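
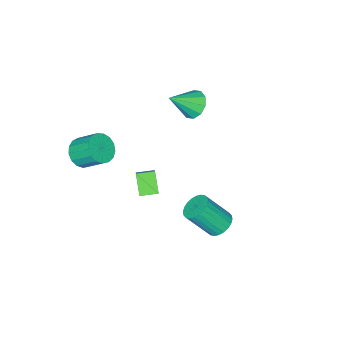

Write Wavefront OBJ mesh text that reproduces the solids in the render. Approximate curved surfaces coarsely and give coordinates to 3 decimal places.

v -3.281 -2.664 -0.104
v -2.667 -2.057 -0.547
v -1.879 -3.216 1.084
v -2.93 -1.76 -0.098
v -3.327 -1.807 0.348
v -3.707 -2.182 0.622
v -3.924 -2.741 0.618
v -3.895 -3.27 0.338
v -3.632 -3.568 -0.111
v -3.235 -3.52 -0.557
v -2.856 -3.146 -0.831
v -2.639 -2.587 -0.827
v 0.664 3.203 -3.78
v 1.41 3.232 -4.187
v 2.321 2.286 -2.588
v 1.576 2.257 -2.18
v 1.416 3.519 -4.021
v 2.327 2.573 -2.421
v 1.307 3.758 -3.818
v 2.219 2.811 -2.218
v 1.101 3.912 -3.609
v 2.012 2.966 -2.009
v 0.828 3.959 -3.426
v 1.74 3.012 -1.827
v 0.53 3.89 -3.297
v 1.442 2.943 -1.698
v 0.253 3.717 -3.241
v 1.165 2.77 -1.642
v 0.038 3.466 -3.268
v 0.95 2.519 -1.668
v -0.081 3.174 -3.372
v 0.83 2.228 -1.773
v -0.087 2.887 -3.539
v 0.824 1.941 -1.939
v 0.021 2.649 -3.742
v 0.933 1.702 -2.142
v 0.228 2.494 -3.951
v 1.139 1.548 -2.351
v 0.5 2.448 -4.133
v 1.412 1.501 -2.534
v 0.798 2.517 -4.262
v 1.71 1.57 -2.663
v 1.075 2.69 -4.318
v 1.987 1.743 -2.719
v 1.29 2.941 -4.292
v 2.202 1.994 -2.692
v 4.167 -3.685 0.154
v 4.711 -4.101 0.812
v 4.358 -2.931 1.844
v 3.813 -2.515 1.186
v 4.997 -3.823 0.594
v 4.644 -2.653 1.627
v 5.093 -3.513 0.275
v 4.74 -2.343 1.308
v 4.977 -3.242 -0.071
v 4.623 -2.072 0.962
v 4.675 -3.073 -0.366
v 4.321 -1.903 0.667
v 4.256 -3.044 -0.542
v 3.903 -1.874 0.491
v 3.818 -3.162 -0.558
v 3.464 -1.992 0.474
v 3.459 -3.4 -0.412
v 3.105 -2.23 0.621
v 3.262 -3.703 -0.136
v 2.909 -2.533 0.897
v 3.273 -4.002 0.207
v 2.919 -2.832 1.239
v 3.488 -4.228 0.537
v 3.135 -3.058 1.57
v 3.859 -4.33 0.779
v 3.505 -3.16 1.812
v 4.3 -4.284 0.878
v 3.947 -3.114 1.911
v 2.427 -1.394 -1.245
v 2.834 -0.952 -0.688
v 1.627 -0.767 -1.16
v 2.035 -0.324 -0.602
v 2.945 -0.596 -2.258
v 3.353 -0.153 -1.7
v 2.146 0.032 -2.172
v 2.553 0.474 -1.615
f 2 1 4
f 2 4 3
f 4 1 5
f 4 5 3
f 5 1 6
f 5 6 3
f 6 1 7
f 6 7 3
f 7 1 8
f 7 8 3
f 8 1 9
f 8 9 3
f 9 1 10
f 9 10 3
f 10 1 11
f 10 11 3
f 11 1 12
f 11 12 3
f 12 1 2
f 12 2 3
f 14 13 17
f 14 17 15
f 15 17 18
f 15 18 16
f 17 13 19
f 17 19 18
f 18 19 20
f 18 20 16
f 19 13 21
f 19 21 20
f 20 21 22
f 20 22 16
f 21 13 23
f 21 23 22
f 22 23 24
f 22 24 16
f 23 13 25
f 23 25 24
f 24 25 26
f 24 26 16
f 25 13 27
f 25 27 26
f 26 27 28
f 26 28 16
f 27 13 29
f 27 29 28
f 28 29 30
f 28 30 16
f 29 13 31
f 29 31 30
f 30 31 32
f 30 32 16
f 31 13 33
f 31 33 32
f 32 33 34
f 32 34 16
f 33 13 35
f 33 35 34
f 34 35 36
f 34 36 16
f 35 13 37
f 35 37 36
f 36 37 38
f 36 38 16
f 37 13 39
f 37 39 38
f 38 39 40
f 38 40 16
f 39 13 41
f 39 41 40
f 40 41 42
f 40 42 16
f 41 13 43
f 41 43 42
f 42 43 44
f 42 44 16
f 43 13 45
f 43 45 44
f 44 45 46
f 44 46 16
f 45 13 14
f 45 14 46
f 46 14 15
f 46 15 16
f 48 47 51
f 48 51 49
f 49 51 52
f 49 52 50
f 51 47 53
f 51 53 52
f 52 53 54
f 52 54 50
f 53 47 55
f 53 55 54
f 54 55 56
f 54 56 50
f 55 47 57
f 55 57 56
f 56 57 58
f 56 58 50
f 57 47 59
f 57 59 58
f 58 59 60
f 58 60 50
f 59 47 61
f 59 61 60
f 60 61 62
f 60 62 50
f 61 47 63
f 61 63 62
f 62 63 64
f 62 64 50
f 63 47 65
f 63 65 64
f 64 65 66
f 64 66 50
f 65 47 67
f 65 67 66
f 66 67 68
f 66 68 50
f 67 47 69
f 67 69 68
f 68 69 70
f 68 70 50
f 69 47 71
f 69 71 70
f 70 71 72
f 70 72 50
f 71 47 73
f 71 73 72
f 72 73 74
f 72 74 50
f 73 47 48
f 73 48 74
f 74 48 49
f 74 49 50
f 76 78 75
f 79 76 75
f 75 78 77
f 77 79 75
f 76 82 78
f 80 76 79
f 80 82 76
f 78 82 77
f 81 79 77
f 77 82 81
f 81 80 79
f 82 80 81



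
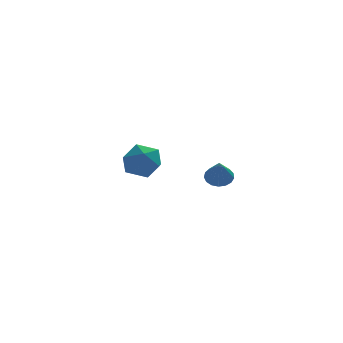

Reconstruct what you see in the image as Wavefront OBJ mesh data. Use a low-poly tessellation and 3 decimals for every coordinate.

v -0.266 3.642 -0.208
v 0.617 4.435 -0.262
v 0.563 2.825 1.322
v 1.446 3.618 1.268
v 0.354 3.965 1.583
v -0.158 4.47 0.637
v 1.338 2.79 0.423
v 0.826 3.295 -0.523
v 1.608 3.909 0.127
v 1 4.635 0.844
v 0.18 2.625 0.216
v -0.428 3.351 0.933
v 3.317 -2.646 1.661
v 3.885 -2.342 1.981
v 3.123 -3.614 2.919
v 3.618 -2.151 2.087
v 3.283 -2.073 2.096
v 2.955 -2.127 2.004
v 2.71 -2.299 1.834
v 2.604 -2.551 1.624
v 2.661 -2.825 1.422
v 2.868 -3.057 1.275
v 3.179 -3.196 1.217
v 3.52 -3.208 1.259
v 3.815 -3.092 1.394
v 3.996 -2.873 1.59
v 4.021 -2.603 1.802
f 1 12 6
f 1 6 2
f 1 2 8
f 1 8 11
f 1 11 12
f 2 6 10
f 6 12 5
f 12 11 3
f 11 8 7
f 8 2 9
f 4 10 5
f 4 5 3
f 4 3 7
f 4 7 9
f 4 9 10
f 5 10 6
f 3 5 12
f 7 3 11
f 9 7 8
f 10 9 2
f 14 13 16
f 14 16 15
f 16 13 17
f 16 17 15
f 17 13 18
f 17 18 15
f 18 13 19
f 18 19 15
f 19 13 20
f 19 20 15
f 20 13 21
f 20 21 15
f 21 13 22
f 21 22 15
f 22 13 23
f 22 23 15
f 23 13 24
f 23 24 15
f 24 13 25
f 24 25 15
f 25 13 26
f 25 26 15
f 26 13 27
f 26 27 15
f 27 13 14
f 27 14 15



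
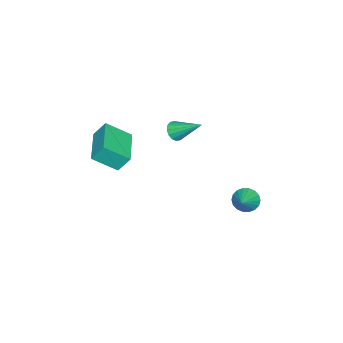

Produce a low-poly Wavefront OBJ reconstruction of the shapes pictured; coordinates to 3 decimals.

v -0.053 -3.963 2.629
v -0.268 -3.411 3.472
v -0.624 -2.847 1.752
v -0.839 -2.296 2.595
v 1.899 -3.044 2.525
v 1.684 -2.493 3.368
v 1.328 -1.929 1.648
v 1.113 -1.377 2.491
v -3.019 -1.054 1.8
v -2.43 -1.133 1.882
v -2.961 0.394 2.78
v -2.453 -0.959 1.626
v -2.627 -0.81 1.416
v -2.907 -0.727 1.31
v -3.216 -0.732 1.334
v -3.473 -0.822 1.484
v -3.608 -0.976 1.718
v -3.585 -1.15 1.974
v -3.41 -1.298 2.184
v -3.131 -1.382 2.29
v -2.821 -1.377 2.266
v -2.565 -1.286 2.116
v -1.636 3.377 -0.834
v -1.355 3.682 -1.398
v -0.524 3.623 -0.146
v -1.496 3.919 -1.254
v -1.666 4.049 -1.027
v -1.829 4.046 -0.761
v -1.954 3.91 -0.51
v -2.016 3.669 -0.323
v -2.003 3.37 -0.237
v -1.917 3.072 -0.269
v -1.775 2.835 -0.413
v -1.606 2.705 -0.64
v -1.443 2.708 -0.906
v -1.318 2.843 -1.157
v -1.256 3.085 -1.344
v -1.269 3.384 -1.43
f 2 4 1
f 5 2 1
f 1 4 3
f 3 5 1
f 2 8 4
f 6 2 5
f 6 8 2
f 4 8 3
f 7 5 3
f 3 8 7
f 7 6 5
f 8 6 7
f 10 9 12
f 10 12 11
f 12 9 13
f 12 13 11
f 13 9 14
f 13 14 11
f 14 9 15
f 14 15 11
f 15 9 16
f 15 16 11
f 16 9 17
f 16 17 11
f 17 9 18
f 17 18 11
f 18 9 19
f 18 19 11
f 19 9 20
f 19 20 11
f 20 9 21
f 20 21 11
f 21 9 22
f 21 22 11
f 22 9 10
f 22 10 11
f 24 23 26
f 24 26 25
f 26 23 27
f 26 27 25
f 27 23 28
f 27 28 25
f 28 23 29
f 28 29 25
f 29 23 30
f 29 30 25
f 30 23 31
f 30 31 25
f 31 23 32
f 31 32 25
f 32 23 33
f 32 33 25
f 33 23 34
f 33 34 25
f 34 23 35
f 34 35 25
f 35 23 36
f 35 36 25
f 36 23 37
f 36 37 25
f 37 23 38
f 37 38 25
f 38 23 24
f 38 24 25



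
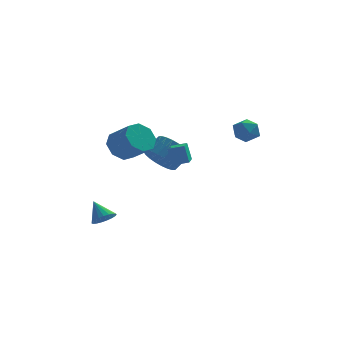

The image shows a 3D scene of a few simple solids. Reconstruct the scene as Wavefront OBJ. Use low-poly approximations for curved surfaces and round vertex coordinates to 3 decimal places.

v -3.621 -0.456 -2.182
v -3.138 -0.688 -1.731
v -4.199 0.216 -1.218
v -3.017 -0.442 -1.829
v -2.999 -0.199 -1.989
v -3.09 -0.001 -2.181
v -3.272 0.119 -2.374
v -3.514 0.139 -2.534
v -3.775 0.057 -2.633
v -4.01 -0.115 -2.653
v -4.177 -0.345 -2.593
v -4.248 -0.595 -2.461
v -4.211 -0.821 -2.281
v -4.071 -0.983 -2.084
v -3.854 -1.055 -1.904
v -3.597 -1.023 -1.772
v -3.343 -0.893 -1.711
v -0.873 2.749 0.818
v -0.026 2.294 0.396
v 0.72 2.936 1.199
v -0.127 3.391 1.622
v -0.062 2.629 0.162
v 0.684 3.27 0.966
v -0.221 2.982 0.028
v 0.524 3.623 0.832
v -0.48 3.299 0.015
v 0.266 3.941 0.818
v -0.798 3.533 0.123
v -0.053 4.174 0.927
v -1.128 3.647 0.338
v -0.383 4.289 1.141
v -1.419 3.625 0.626
v -0.673 4.267 1.429
v -1.627 3.469 0.943
v -0.881 4.111 1.746
v -1.72 3.204 1.241
v -0.974 3.846 2.044
v -1.684 2.87 1.474
v -0.938 3.511 2.278
v -1.524 2.517 1.608
v -0.779 3.158 2.412
v -1.266 2.199 1.622
v -0.52 2.841 2.425
v -0.947 1.966 1.513
v -0.202 2.607 2.317
v -0.617 1.851 1.299
v 0.128 2.493 2.102
v -0.327 1.873 1.011
v 0.419 2.515 1.814
v -0.119 2.029 0.694
v 0.627 2.671 1.497
v 2.919 1.643 3.698
v 3.455 2.161 3.331
v 3.765 0.619 3.489
v 4.301 1.137 3.122
v 4.162 1.193 3.939
v 3.64 1.825 4.068
v 3.58 0.955 2.752
v 3.058 1.587 2.881
v 3.864 1.735 2.746
v 4.224 1.883 3.481
v 2.996 0.897 3.339
v 3.356 1.045 4.074
v -0.136 -1.215 1.865
v -0.383 -0.97 2.898
v -0.023 0.617 1.458
v -0.27 0.862 2.49
v 0.71 -1.222 2.07
v 0.463 -0.977 3.102
v 0.823 0.61 1.662
v 0.576 0.855 2.695
v -2.629 -1.91 3.413
v -2.02 -1.956 2.673
v -1.022 -2.797 3.546
v -1.631 -2.75 4.287
v -1.9 -1.37 3.099
v -0.902 -2.211 3.973
v -2.207 -1.1 3.71
v -1.209 -1.941 4.583
v -2.761 -1.305 4.147
v -1.763 -2.145 5.02
v -3.238 -1.863 4.154
v -2.24 -2.704 5.027
v -3.358 -2.449 3.727
v -2.36 -3.29 4.601
v -3.051 -2.719 3.117
v -2.053 -3.56 3.99
v -2.497 -2.515 2.68
v -1.499 -3.355 3.553
f 2 1 4
f 2 4 3
f 4 1 5
f 4 5 3
f 5 1 6
f 5 6 3
f 6 1 7
f 6 7 3
f 7 1 8
f 7 8 3
f 8 1 9
f 8 9 3
f 9 1 10
f 9 10 3
f 10 1 11
f 10 11 3
f 11 1 12
f 11 12 3
f 12 1 13
f 12 13 3
f 13 1 14
f 13 14 3
f 14 1 15
f 14 15 3
f 15 1 16
f 15 16 3
f 16 1 17
f 16 17 3
f 17 1 2
f 17 2 3
f 19 18 22
f 19 22 20
f 20 22 23
f 20 23 21
f 22 18 24
f 22 24 23
f 23 24 25
f 23 25 21
f 24 18 26
f 24 26 25
f 25 26 27
f 25 27 21
f 26 18 28
f 26 28 27
f 27 28 29
f 27 29 21
f 28 18 30
f 28 30 29
f 29 30 31
f 29 31 21
f 30 18 32
f 30 32 31
f 31 32 33
f 31 33 21
f 32 18 34
f 32 34 33
f 33 34 35
f 33 35 21
f 34 18 36
f 34 36 35
f 35 36 37
f 35 37 21
f 36 18 38
f 36 38 37
f 37 38 39
f 37 39 21
f 38 18 40
f 38 40 39
f 39 40 41
f 39 41 21
f 40 18 42
f 40 42 41
f 41 42 43
f 41 43 21
f 42 18 44
f 42 44 43
f 43 44 45
f 43 45 21
f 44 18 46
f 44 46 45
f 45 46 47
f 45 47 21
f 46 18 48
f 46 48 47
f 47 48 49
f 47 49 21
f 48 18 50
f 48 50 49
f 49 50 51
f 49 51 21
f 50 18 19
f 50 19 51
f 51 19 20
f 51 20 21
f 52 63 57
f 52 57 53
f 52 53 59
f 52 59 62
f 52 62 63
f 53 57 61
f 57 63 56
f 63 62 54
f 62 59 58
f 59 53 60
f 55 61 56
f 55 56 54
f 55 54 58
f 55 58 60
f 55 60 61
f 56 61 57
f 54 56 63
f 58 54 62
f 60 58 59
f 61 60 53
f 65 67 64
f 68 65 64
f 64 67 66
f 66 68 64
f 65 71 67
f 69 65 68
f 69 71 65
f 67 71 66
f 70 68 66
f 66 71 70
f 70 69 68
f 71 69 70
f 73 72 76
f 73 76 74
f 74 76 77
f 74 77 75
f 76 72 78
f 76 78 77
f 77 78 79
f 77 79 75
f 78 72 80
f 78 80 79
f 79 80 81
f 79 81 75
f 80 72 82
f 80 82 81
f 81 82 83
f 81 83 75
f 82 72 84
f 82 84 83
f 83 84 85
f 83 85 75
f 84 72 86
f 84 86 85
f 85 86 87
f 85 87 75
f 86 72 88
f 86 88 87
f 87 88 89
f 87 89 75
f 88 72 73
f 88 73 89
f 89 73 74
f 89 74 75



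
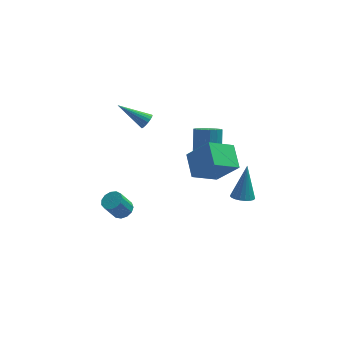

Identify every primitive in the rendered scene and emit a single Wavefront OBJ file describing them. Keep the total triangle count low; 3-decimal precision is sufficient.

v 0.612 -4.657 1.987
v 0.396 -3.351 2.627
v 1.906 -4.05 1.183
v 1.69 -2.744 1.823
v 1.71 -5.156 3.377
v 1.494 -3.85 4.017
v 3.004 -4.549 2.573
v 2.788 -3.243 3.213
v -1.494 2.424 0.421
v -1.306 2.151 0.822
v -3.046 2.876 1.459
v -1.22 2.362 0.859
v -1.188 2.586 0.809
v -1.217 2.778 0.683
v -1.3 2.899 0.504
v -1.422 2.927 0.31
v -1.559 2.855 0.137
v -1.682 2.697 0.021
v -1.769 2.486 -0.016
v -1.801 2.262 0.034
v -1.772 2.07 0.16
v -1.688 1.949 0.339
v -1.566 1.921 0.533
v -1.43 1.993 0.706
v 3.278 -3.533 -0.787
v 3.584 -3.022 -1.047
v 3.542 -2.747 1.067
v 3.327 -2.938 -1.045
v 3.061 -2.958 -0.999
v 2.833 -3.077 -0.916
v 2.682 -3.274 -0.811
v 2.633 -3.517 -0.701
v 2.697 -3.762 -0.606
v 2.86 -3.967 -0.543
v 3.096 -4.098 -0.521
v 3.363 -4.13 -0.546
v 3.616 -4.06 -0.612
v 3.81 -3.898 -0.708
v 3.911 -3.673 -0.818
v 3.904 -3.424 -0.922
v 3.788 -3.193 -1.003
v 1.602 -0.497 -0.084
v 2.038 -1.021 0.275
v 2.113 -0.007 1.663
v 1.678 0.517 1.304
v 2.283 -0.805 0.104
v 2.358 0.209 1.492
v 2.372 -0.518 -0.11
v 2.447 0.496 1.278
v 2.284 -0.227 -0.318
v 2.36 0.787 1.069
v 2.041 0.003 -0.473
v 2.116 1.016 0.915
v 1.697 0.118 -0.538
v 1.772 1.131 0.85
v 1.331 0.092 -0.499
v 1.406 1.106 0.888
v 1.028 -0.069 -0.365
v 1.103 0.945 1.022
v 0.856 -0.327 -0.167
v 0.931 0.686 1.22
v 0.855 -0.625 0.05
v 0.93 0.389 1.438
v 1.025 -0.893 0.237
v 1.101 0.12 1.625
v 1.328 -1.071 0.35
v 1.403 -0.057 1.738
v 1.693 -1.117 0.364
v 1.769 -0.103 1.752
v -2.882 -0.555 -4.446
v -2.31 -0.65 -4.176
v -2.885 -0.96 -3.064
v -3.458 -0.865 -3.334
v -2.392 -0.303 -4.122
v -2.967 -0.613 -3.01
v -2.629 -0.036 -4.171
v -3.204 -0.346 -3.058
v -2.947 0.066 -4.307
v -3.522 -0.244 -3.194
v -3.245 -0.029 -4.487
v -3.82 -0.339 -3.375
v -3.427 -0.291 -4.654
v -4.002 -0.601 -3.542
v -3.437 -0.637 -4.756
v -4.012 -0.947 -3.643
v -3.27 -0.957 -4.759
v -3.845 -1.267 -3.646
v -2.981 -1.149 -4.663
v -3.556 -1.459 -3.55
v -2.66 -1.153 -4.498
v -3.235 -1.463 -3.385
v -2.41 -0.967 -4.316
v -2.985 -1.277 -3.204
f 2 4 1
f 5 2 1
f 1 4 3
f 3 5 1
f 2 8 4
f 6 2 5
f 6 8 2
f 4 8 3
f 7 5 3
f 3 8 7
f 7 6 5
f 8 6 7
f 10 9 12
f 10 12 11
f 12 9 13
f 12 13 11
f 13 9 14
f 13 14 11
f 14 9 15
f 14 15 11
f 15 9 16
f 15 16 11
f 16 9 17
f 16 17 11
f 17 9 18
f 17 18 11
f 18 9 19
f 18 19 11
f 19 9 20
f 19 20 11
f 20 9 21
f 20 21 11
f 21 9 22
f 21 22 11
f 22 9 23
f 22 23 11
f 23 9 24
f 23 24 11
f 24 9 10
f 24 10 11
f 26 25 28
f 26 28 27
f 28 25 29
f 28 29 27
f 29 25 30
f 29 30 27
f 30 25 31
f 30 31 27
f 31 25 32
f 31 32 27
f 32 25 33
f 32 33 27
f 33 25 34
f 33 34 27
f 34 25 35
f 34 35 27
f 35 25 36
f 35 36 27
f 36 25 37
f 36 37 27
f 37 25 38
f 37 38 27
f 38 25 39
f 38 39 27
f 39 25 40
f 39 40 27
f 40 25 41
f 40 41 27
f 41 25 26
f 41 26 27
f 43 42 46
f 43 46 44
f 44 46 47
f 44 47 45
f 46 42 48
f 46 48 47
f 47 48 49
f 47 49 45
f 48 42 50
f 48 50 49
f 49 50 51
f 49 51 45
f 50 42 52
f 50 52 51
f 51 52 53
f 51 53 45
f 52 42 54
f 52 54 53
f 53 54 55
f 53 55 45
f 54 42 56
f 54 56 55
f 55 56 57
f 55 57 45
f 56 42 58
f 56 58 57
f 57 58 59
f 57 59 45
f 58 42 60
f 58 60 59
f 59 60 61
f 59 61 45
f 60 42 62
f 60 62 61
f 61 62 63
f 61 63 45
f 62 42 64
f 62 64 63
f 63 64 65
f 63 65 45
f 64 42 66
f 64 66 65
f 65 66 67
f 65 67 45
f 66 42 68
f 66 68 67
f 67 68 69
f 67 69 45
f 68 42 43
f 68 43 69
f 69 43 44
f 69 44 45
f 71 70 74
f 71 74 72
f 72 74 75
f 72 75 73
f 74 70 76
f 74 76 75
f 75 76 77
f 75 77 73
f 76 70 78
f 76 78 77
f 77 78 79
f 77 79 73
f 78 70 80
f 78 80 79
f 79 80 81
f 79 81 73
f 80 70 82
f 80 82 81
f 81 82 83
f 81 83 73
f 82 70 84
f 82 84 83
f 83 84 85
f 83 85 73
f 84 70 86
f 84 86 85
f 85 86 87
f 85 87 73
f 86 70 88
f 86 88 87
f 87 88 89
f 87 89 73
f 88 70 90
f 88 90 89
f 89 90 91
f 89 91 73
f 90 70 92
f 90 92 91
f 91 92 93
f 91 93 73
f 92 70 71
f 92 71 93
f 93 71 72
f 93 72 73



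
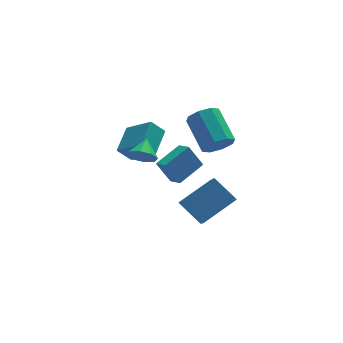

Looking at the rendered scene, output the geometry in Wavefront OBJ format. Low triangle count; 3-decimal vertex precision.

v -2.726 0.569 1.369
v -1.863 1.903 2.003
v -3.702 1.686 0.349
v -2.84 3.019 0.984
v -2.02 0.481 0.596
v -1.158 1.814 1.231
v -2.997 1.597 -0.423
v -2.134 2.931 0.211
v -0.863 0.409 -3.302
v -1.172 -1.066 -2.064
v 1.002 0.893 -2.26
v 0.693 -0.582 -1.023
v -0.013 -0.638 -4.337
v -0.322 -2.113 -3.1
v 1.852 -0.154 -3.296
v 1.543 -1.629 -2.058
v -0.408 1.698 -2.827
v -1.083 2.024 -1.551
v -0.697 2.475 -3.178
v -1.373 2.8 -1.902
v 1.053 2.5 -2.258
v 0.377 2.825 -0.982
v 0.763 3.276 -2.609
v 0.088 3.602 -1.333
v -3.695 -3.186 3.297
v -3.489 -2.839 2.63
v -3.205 -2.314 3.903
v -4.028 -2.667 2.819
v -4.373 -2.799 3.288
v -4.32 -3.158 3.763
v -3.902 -3.534 3.964
v -3.362 -3.705 3.775
v -3.018 -3.573 3.305
v -3.07 -3.214 2.831
v 1.279 0.624 0.472
v 1.647 1.114 -0.201
v 1.349 2.926 0.955
v 0.981 2.436 1.628
v 0.958 1.044 -0.269
v 0.66 2.856 0.887
v 0.456 0.728 0.097
v 0.158 2.54 1.253
v 0.437 0.351 0.683
v 0.139 2.163 1.839
v 0.911 0.134 1.145
v 0.613 1.946 2.301
v 1.6 0.204 1.213
v 1.302 2.016 2.369
v 2.102 0.52 0.847
v 1.804 2.332 2.003
v 2.121 0.897 0.261
v 1.823 2.709 1.417
f 2 4 1
f 5 2 1
f 1 4 3
f 3 5 1
f 2 8 4
f 6 2 5
f 6 8 2
f 4 8 3
f 7 5 3
f 3 8 7
f 7 6 5
f 8 6 7
f 10 12 9
f 13 10 9
f 9 12 11
f 11 13 9
f 10 16 12
f 14 10 13
f 14 16 10
f 12 16 11
f 15 13 11
f 11 16 15
f 15 14 13
f 16 14 15
f 18 20 17
f 21 18 17
f 17 20 19
f 19 21 17
f 18 24 20
f 22 18 21
f 22 24 18
f 20 24 19
f 23 21 19
f 19 24 23
f 23 22 21
f 24 22 23
f 26 25 28
f 26 28 27
f 28 25 29
f 28 29 27
f 29 25 30
f 29 30 27
f 30 25 31
f 30 31 27
f 31 25 32
f 31 32 27
f 32 25 33
f 32 33 27
f 33 25 34
f 33 34 27
f 34 25 26
f 34 26 27
f 36 35 39
f 36 39 37
f 37 39 40
f 37 40 38
f 39 35 41
f 39 41 40
f 40 41 42
f 40 42 38
f 41 35 43
f 41 43 42
f 42 43 44
f 42 44 38
f 43 35 45
f 43 45 44
f 44 45 46
f 44 46 38
f 45 35 47
f 45 47 46
f 46 47 48
f 46 48 38
f 47 35 49
f 47 49 48
f 48 49 50
f 48 50 38
f 49 35 51
f 49 51 50
f 50 51 52
f 50 52 38
f 51 35 36
f 51 36 52
f 52 36 37
f 52 37 38



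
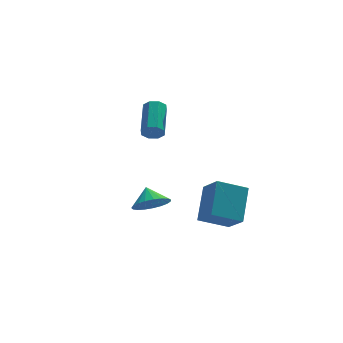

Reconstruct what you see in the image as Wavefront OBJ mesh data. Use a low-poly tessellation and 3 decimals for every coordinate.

v 1.649 -4.444 -0.258
v 2.346 -2.934 1.151
v 1.259 -3.272 -1.322
v 1.956 -1.762 0.087
v 3.244 -4.538 -0.947
v 3.941 -3.028 0.462
v 2.854 -3.366 -2.011
v 3.551 -1.856 -0.602
v 0.2 1.792 2.312
v 0.521 1.946 1.768
v 1.081 3.803 2.625
v 0.76 3.648 3.168
v 0.046 2.094 1.757
v 0.606 3.951 2.614
v -0.338 2.065 2.071
v 0.221 3.922 2.928
v -0.408 1.876 2.526
v 0.152 3.732 3.383
v -0.121 1.637 2.855
v 0.439 3.494 3.712
v 0.354 1.489 2.866
v 0.914 3.346 3.723
v 0.739 1.518 2.552
v 1.298 3.375 3.409
v 0.808 1.708 2.097
v 1.368 3.564 2.954
v -1.124 -3.485 0.333
v -0.242 -3.132 0.021
v -1.196 -2.655 1.067
v -0.508 -2.934 -0.23
v -0.881 -2.831 -0.383
v -1.295 -2.842 -0.412
v -1.68 -2.963 -0.313
v -1.969 -3.175 -0.101
v -2.112 -3.441 0.185
v -2.083 -3.714 0.497
v -1.889 -3.947 0.781
v -1.562 -4.101 0.988
v -1.16 -4.148 1.081
v -0.751 -4.081 1.045
v -0.407 -3.91 0.886
v -0.186 -3.666 0.632
v -0.128 -3.391 0.326
f 2 4 1
f 5 2 1
f 1 4 3
f 3 5 1
f 2 8 4
f 6 2 5
f 6 8 2
f 4 8 3
f 7 5 3
f 3 8 7
f 7 6 5
f 8 6 7
f 10 9 13
f 10 13 11
f 11 13 14
f 11 14 12
f 13 9 15
f 13 15 14
f 14 15 16
f 14 16 12
f 15 9 17
f 15 17 16
f 16 17 18
f 16 18 12
f 17 9 19
f 17 19 18
f 18 19 20
f 18 20 12
f 19 9 21
f 19 21 20
f 20 21 22
f 20 22 12
f 21 9 23
f 21 23 22
f 22 23 24
f 22 24 12
f 23 9 25
f 23 25 24
f 24 25 26
f 24 26 12
f 25 9 10
f 25 10 26
f 26 10 11
f 26 11 12
f 28 27 30
f 28 30 29
f 30 27 31
f 30 31 29
f 31 27 32
f 31 32 29
f 32 27 33
f 32 33 29
f 33 27 34
f 33 34 29
f 34 27 35
f 34 35 29
f 35 27 36
f 35 36 29
f 36 27 37
f 36 37 29
f 37 27 38
f 37 38 29
f 38 27 39
f 38 39 29
f 39 27 40
f 39 40 29
f 40 27 41
f 40 41 29
f 41 27 42
f 41 42 29
f 42 27 43
f 42 43 29
f 43 27 28
f 43 28 29



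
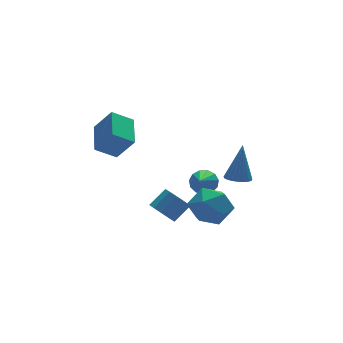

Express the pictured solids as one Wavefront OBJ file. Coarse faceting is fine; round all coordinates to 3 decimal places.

v -4.808 -0.028 0.524
v -4.209 -0.625 1.652
v -4.145 1.464 0.961
v -3.546 0.866 2.089
v -3.854 -0.266 -0.109
v -3.255 -0.864 1.019
v -3.191 1.225 0.328
v -2.592 0.628 1.456
v -2.19 -1.314 -3.663
v -1.723 -1.395 -4.218
v -0.863 -1.268 -3.512
v -1.33 -1.186 -2.957
v -1.804 -0.993 -4.192
v -0.943 -0.865 -3.487
v -2.007 -0.692 -3.999
v -1.146 -0.565 -3.293
v -2.269 -0.589 -3.698
v -1.408 -0.461 -2.993
v -2.505 -0.716 -3.387
v -1.644 -0.588 -2.681
v -2.642 -1.032 -3.163
v -1.781 -0.905 -2.457
v -2.635 -1.439 -3.097
v -1.774 -1.311 -2.392
v -2.487 -1.805 -3.212
v -1.627 -1.677 -2.506
v -2.245 -2.015 -3.469
v -1.384 -1.888 -2.764
v -1.986 -2.003 -3.788
v -1.125 -1.876 -3.083
v -1.791 -1.772 -4.067
v -0.93 -1.644 -3.362
v -0.573 -1.575 -4.34
v -0.125 -0.885 -3.557
v -0.035 -3.035 -3.363
v 0.413 -2.345 -2.58
v -0.714 -2.404 -2.707
v -1.046 -1.501 -3.311
v 0.886 -2.419 -3.609
v 0.554 -1.516 -4.213
v 0.777 -1.407 -3.105
v -0.212 -1.398 -2.547
v 0.052 -2.522 -4.373
v -0.937 -2.513 -3.815
v 1.407 1.49 -4.356
v 2.02 1.177 -4.227
v 0.413 0.05 -3.124
v 1.973 1.45 -3.946
v 1.747 1.735 -3.795
v 1.412 1.943 -3.822
v 1.076 2.007 -4.019
v 0.845 1.906 -4.322
v 0.793 1.674 -4.637
v 0.935 1.383 -4.862
v 1.227 1.126 -4.926
v 1.577 0.985 -4.81
v 1.872 1.004 -4.549
v 2.028 -0.641 -3.028
v 2.484 -1.119 -3.034
v 2.472 -0.239 -1.152
v 2.629 -0.901 -3.115
v 2.67 -0.638 -3.181
v 2.6 -0.375 -3.221
v 2.432 -0.159 -3.227
v 2.193 -0.026 -3.199
v 1.926 0.001 -3.142
v 1.677 -0.084 -3.065
v 1.488 -0.265 -2.981
v 1.393 -0.511 -2.906
v 1.407 -0.779 -2.852
v 1.529 -1.024 -2.828
v 1.737 -1.203 -2.839
v 1.996 -1.284 -2.883
v 2.26 -1.255 -2.952
f 2 4 1
f 5 2 1
f 1 4 3
f 3 5 1
f 2 8 4
f 6 2 5
f 6 8 2
f 4 8 3
f 7 5 3
f 3 8 7
f 7 6 5
f 8 6 7
f 10 9 13
f 10 13 11
f 11 13 14
f 11 14 12
f 13 9 15
f 13 15 14
f 14 15 16
f 14 16 12
f 15 9 17
f 15 17 16
f 16 17 18
f 16 18 12
f 17 9 19
f 17 19 18
f 18 19 20
f 18 20 12
f 19 9 21
f 19 21 20
f 20 21 22
f 20 22 12
f 21 9 23
f 21 23 22
f 22 23 24
f 22 24 12
f 23 9 25
f 23 25 24
f 24 25 26
f 24 26 12
f 25 9 27
f 25 27 26
f 26 27 28
f 26 28 12
f 27 9 29
f 27 29 28
f 28 29 30
f 28 30 12
f 29 9 31
f 29 31 30
f 30 31 32
f 30 32 12
f 31 9 10
f 31 10 32
f 32 10 11
f 32 11 12
f 33 44 38
f 33 38 34
f 33 34 40
f 33 40 43
f 33 43 44
f 34 38 42
f 38 44 37
f 44 43 35
f 43 40 39
f 40 34 41
f 36 42 37
f 36 37 35
f 36 35 39
f 36 39 41
f 36 41 42
f 37 42 38
f 35 37 44
f 39 35 43
f 41 39 40
f 42 41 34
f 46 45 48
f 46 48 47
f 48 45 49
f 48 49 47
f 49 45 50
f 49 50 47
f 50 45 51
f 50 51 47
f 51 45 52
f 51 52 47
f 52 45 53
f 52 53 47
f 53 45 54
f 53 54 47
f 54 45 55
f 54 55 47
f 55 45 56
f 55 56 47
f 56 45 57
f 56 57 47
f 57 45 46
f 57 46 47
f 59 58 61
f 59 61 60
f 61 58 62
f 61 62 60
f 62 58 63
f 62 63 60
f 63 58 64
f 63 64 60
f 64 58 65
f 64 65 60
f 65 58 66
f 65 66 60
f 66 58 67
f 66 67 60
f 67 58 68
f 67 68 60
f 68 58 69
f 68 69 60
f 69 58 70
f 69 70 60
f 70 58 71
f 70 71 60
f 71 58 72
f 71 72 60
f 72 58 73
f 72 73 60
f 73 58 74
f 73 74 60
f 74 58 59
f 74 59 60



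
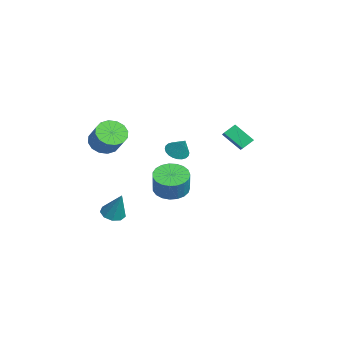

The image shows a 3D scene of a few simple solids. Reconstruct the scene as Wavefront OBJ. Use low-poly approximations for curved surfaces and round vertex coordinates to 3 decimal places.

v 1.49 -3.533 -0.911
v 1.955 -4.094 -0.954
v 2.13 -3.127 0.711
v 2.167 -3.682 -1.141
v 2.062 -3.2 -1.22
v 1.69 -2.874 -1.154
v 1.224 -2.856 -0.975
v 0.883 -3.155 -0.766
v 0.826 -3.63 -0.625
v 1.08 -4.06 -0.617
v 1.526 -4.243 -0.747
v -1.458 -3.562 3.197
v -0.788 -3.47 2.545
v 0.269 -3.186 3.671
v -0.402 -3.278 4.323
v -0.969 -3.022 2.602
v 0.087 -2.739 3.728
v -1.282 -2.719 2.819
v -0.226 -2.435 3.945
v -1.642 -2.642 3.138
v -0.585 -2.358 4.264
v -1.953 -2.811 3.472
v -0.896 -2.527 4.598
v -2.131 -3.181 3.732
v -1.074 -2.898 4.858
v -2.129 -3.654 3.849
v -1.072 -3.37 4.975
v -1.947 -4.101 3.792
v -0.891 -3.818 4.918
v -1.634 -4.405 3.575
v -0.578 -4.121 4.701
v -1.275 -4.482 3.256
v -0.218 -4.198 4.382
v -0.964 -4.313 2.922
v 0.093 -4.029 4.048
v -0.786 -3.942 2.662
v 0.271 -3.659 3.788
v -1.57 3.069 3.152
v -1.763 3.731 3.649
v -0.914 3.989 2.181
v -1.107 4.651 2.678
v -0.293 2.909 3.862
v -0.486 3.571 4.359
v 0.363 3.829 2.891
v 0.17 4.491 3.388
v 1.854 -0.403 0.898
v 2.368 0.451 0.741
v 2.921 0.358 2.045
v 2.406 -0.497 2.202
v 2.008 0.595 0.903
v 2.561 0.502 2.208
v 1.622 0.565 1.065
v 2.174 0.472 2.37
v 1.275 0.368 1.198
v 1.828 0.275 2.502
v 1.029 0.038 1.278
v 1.582 -0.055 2.583
v 0.925 -0.369 1.293
v 1.478 -0.462 2.598
v 0.982 -0.781 1.24
v 1.534 -0.874 2.545
v 1.189 -1.129 1.127
v 1.742 -1.222 2.432
v 1.512 -1.351 0.975
v 2.064 -1.444 2.28
v 1.893 -1.409 0.809
v 2.446 -1.502 2.114
v 2.268 -1.293 0.659
v 2.82 -1.386 1.964
v 2.571 -1.024 0.55
v 3.123 -1.117 1.854
v 2.75 -0.647 0.501
v 3.303 -0.74 1.805
v 2.774 -0.228 0.52
v 3.327 -0.321 1.825
v 2.639 0.16 0.605
v 3.192 0.067 1.91
v 1.009 0.068 3.308
v 1.59 -0.277 3.09
v 1.591 0.412 4.312
v 1.631 -0.026 2.98
v 1.578 0.239 2.92
v 1.438 0.478 2.919
v 1.233 0.655 2.977
v 0.994 0.742 3.086
v 0.757 0.727 3.229
v 0.558 0.611 3.384
v 0.428 0.413 3.527
v 0.387 0.162 3.637
v 0.44 -0.103 3.697
v 0.58 -0.342 3.698
v 0.785 -0.519 3.639
v 1.024 -0.606 3.53
v 1.261 -0.591 3.388
v 1.46 -0.475 3.233
f 2 1 4
f 2 4 3
f 4 1 5
f 4 5 3
f 5 1 6
f 5 6 3
f 6 1 7
f 6 7 3
f 7 1 8
f 7 8 3
f 8 1 9
f 8 9 3
f 9 1 10
f 9 10 3
f 10 1 11
f 10 11 3
f 11 1 2
f 11 2 3
f 13 12 16
f 13 16 14
f 14 16 17
f 14 17 15
f 16 12 18
f 16 18 17
f 17 18 19
f 17 19 15
f 18 12 20
f 18 20 19
f 19 20 21
f 19 21 15
f 20 12 22
f 20 22 21
f 21 22 23
f 21 23 15
f 22 12 24
f 22 24 23
f 23 24 25
f 23 25 15
f 24 12 26
f 24 26 25
f 25 26 27
f 25 27 15
f 26 12 28
f 26 28 27
f 27 28 29
f 27 29 15
f 28 12 30
f 28 30 29
f 29 30 31
f 29 31 15
f 30 12 32
f 30 32 31
f 31 32 33
f 31 33 15
f 32 12 34
f 32 34 33
f 33 34 35
f 33 35 15
f 34 12 36
f 34 36 35
f 35 36 37
f 35 37 15
f 36 12 13
f 36 13 37
f 37 13 14
f 37 14 15
f 39 41 38
f 42 39 38
f 38 41 40
f 40 42 38
f 39 45 41
f 43 39 42
f 43 45 39
f 41 45 40
f 44 42 40
f 40 45 44
f 44 43 42
f 45 43 44
f 47 46 50
f 47 50 48
f 48 50 51
f 48 51 49
f 50 46 52
f 50 52 51
f 51 52 53
f 51 53 49
f 52 46 54
f 52 54 53
f 53 54 55
f 53 55 49
f 54 46 56
f 54 56 55
f 55 56 57
f 55 57 49
f 56 46 58
f 56 58 57
f 57 58 59
f 57 59 49
f 58 46 60
f 58 60 59
f 59 60 61
f 59 61 49
f 60 46 62
f 60 62 61
f 61 62 63
f 61 63 49
f 62 46 64
f 62 64 63
f 63 64 65
f 63 65 49
f 64 46 66
f 64 66 65
f 65 66 67
f 65 67 49
f 66 46 68
f 66 68 67
f 67 68 69
f 67 69 49
f 68 46 70
f 68 70 69
f 69 70 71
f 69 71 49
f 70 46 72
f 70 72 71
f 71 72 73
f 71 73 49
f 72 46 74
f 72 74 73
f 73 74 75
f 73 75 49
f 74 46 76
f 74 76 75
f 75 76 77
f 75 77 49
f 76 46 47
f 76 47 77
f 77 47 48
f 77 48 49
f 79 78 81
f 79 81 80
f 81 78 82
f 81 82 80
f 82 78 83
f 82 83 80
f 83 78 84
f 83 84 80
f 84 78 85
f 84 85 80
f 85 78 86
f 85 86 80
f 86 78 87
f 86 87 80
f 87 78 88
f 87 88 80
f 88 78 89
f 88 89 80
f 89 78 90
f 89 90 80
f 90 78 91
f 90 91 80
f 91 78 92
f 91 92 80
f 92 78 93
f 92 93 80
f 93 78 94
f 93 94 80
f 94 78 95
f 94 95 80
f 95 78 79
f 95 79 80



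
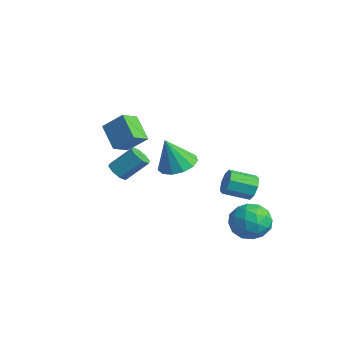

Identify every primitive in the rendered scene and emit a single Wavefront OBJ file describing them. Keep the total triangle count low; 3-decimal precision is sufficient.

v 1.911 4.658 -3.57
v 2.698 4.125 -4.229
v 1.782 3.135 -2.491
v 2.569 2.602 -3.15
v 2.883 3.49 -2.479
v 2.963 4.431 -3.146
v 1.517 2.829 -3.574
v 1.597 3.77 -4.241
v 2.454 2.994 -4.232
v 3.299 3.402 -3.554
v 1.181 3.858 -3.166
v 2.026 4.266 -2.488
v 2.316 4.525 -3.995
v 2.164 2.735 -2.725
v 2.349 3.257 -2.331
v 2.811 2.943 -2.718
v 2.472 4.705 -3.358
v 2.934 4.392 -3.745
v 3.043 4.018 -2.716
v 1.546 2.868 -2.975
v 2.008 2.555 -3.362
v 1.669 4.317 -4.002
v 2.131 4.003 -4.389
v 1.437 3.242 -4.004
v 2.635 3.547 -4.383
v 2.559 2.652 -3.749
v 1.941 2.785 -3.998
v 1.988 3.339 -4.39
v 3.131 3.787 -3.985
v 3.055 2.892 -3.351
v 3.24 3.414 -2.956
v 3.287 3.967 -3.348
v 2.988 3.122 -3.987
v 1.425 4.368 -3.369
v 1.349 3.473 -2.735
v 1.193 3.293 -3.372
v 1.24 3.846 -3.764
v 1.921 4.608 -2.971
v 1.845 3.713 -2.337
v 2.492 3.921 -2.33
v 2.539 4.475 -2.722
v 1.492 4.138 -2.733
v -2.062 -2.102 2.865
v -1.325 -1.396 3.78
v -2.347 -1.154 2.363
v -1.611 -0.448 3.278
v -0.809 -2.212 1.942
v -0.073 -1.506 2.857
v -1.095 -1.264 1.44
v -0.358 -0.558 2.355
v -4.192 -0.125 -1.918
v -3.651 0.017 -2.288
v -3.168 1.086 -1.171
v -3.708 0.945 -0.802
v -4.051 0.317 -2.402
v -3.567 1.386 -1.285
v -4.533 0.358 -2.233
v -4.05 1.428 -1.116
v -4.815 0.117 -1.88
v -4.332 1.186 -0.763
v -4.732 -0.266 -1.549
v -4.249 0.803 -0.432
v -4.333 -0.566 -1.435
v -3.849 0.503 -0.318
v -3.85 -0.608 -1.604
v -3.367 0.462 -0.487
v -3.568 -0.366 -1.957
v -3.085 0.703 -0.84
v -3.783 3.148 -2.084
v -2.73 2.865 -2.085
v -3.957 2.492 -0.256
v -2.753 3.443 -1.879
v -3.103 3.928 -1.739
v -3.669 4.165 -1.708
v -4.271 4.079 -1.796
v -4.717 3.698 -1.976
v -4.867 3.142 -2.19
v -4.673 2.588 -2.37
v -4.196 2.212 -2.46
v -3.587 2.133 -2.43
v -3.041 2.377 -2.29
v 2.049 3.891 -1.157
v 2.352 3.507 -1.725
v 1.754 2.305 -1.231
v 1.451 2.689 -0.663
v 2.695 3.525 -1.265
v 2.097 2.324 -0.771
v 2.659 3.758 -0.742
v 2.062 2.556 -0.248
v 2.266 4.069 -0.461
v 1.669 2.867 0.032
v 1.746 4.275 -0.589
v 1.148 3.073 -0.095
v 1.403 4.256 -1.049
v 0.805 3.055 -0.555
v 1.438 4.024 -1.572
v 0.841 2.822 -1.078
v 1.831 3.713 -1.852
v 1.234 2.511 -1.359
f 1 38 17
f 38 12 41
f 17 41 6
f 38 41 17
f 1 17 13
f 17 6 18
f 13 18 2
f 17 18 13
f 1 13 22
f 13 2 23
f 22 23 8
f 13 23 22
f 1 22 34
f 22 8 37
f 34 37 11
f 22 37 34
f 1 34 38
f 34 11 42
f 38 42 12
f 34 42 38
f 2 18 29
f 18 6 32
f 29 32 10
f 18 32 29
f 6 41 19
f 41 12 40
f 19 40 5
f 41 40 19
f 12 42 39
f 42 11 35
f 39 35 3
f 42 35 39
f 11 37 36
f 37 8 24
f 36 24 7
f 37 24 36
f 8 23 28
f 23 2 25
f 28 25 9
f 23 25 28
f 4 30 16
f 30 10 31
f 16 31 5
f 30 31 16
f 4 16 14
f 16 5 15
f 14 15 3
f 16 15 14
f 4 14 21
f 14 3 20
f 21 20 7
f 14 20 21
f 4 21 26
f 21 7 27
f 26 27 9
f 21 27 26
f 4 26 30
f 26 9 33
f 30 33 10
f 26 33 30
f 5 31 19
f 31 10 32
f 19 32 6
f 31 32 19
f 3 15 39
f 15 5 40
f 39 40 12
f 15 40 39
f 7 20 36
f 20 3 35
f 36 35 11
f 20 35 36
f 9 27 28
f 27 7 24
f 28 24 8
f 27 24 28
f 10 33 29
f 33 9 25
f 29 25 2
f 33 25 29
f 44 46 43
f 47 44 43
f 43 46 45
f 45 47 43
f 44 50 46
f 48 44 47
f 48 50 44
f 46 50 45
f 49 47 45
f 45 50 49
f 49 48 47
f 50 48 49
f 52 51 55
f 52 55 53
f 53 55 56
f 53 56 54
f 55 51 57
f 55 57 56
f 56 57 58
f 56 58 54
f 57 51 59
f 57 59 58
f 58 59 60
f 58 60 54
f 59 51 61
f 59 61 60
f 60 61 62
f 60 62 54
f 61 51 63
f 61 63 62
f 62 63 64
f 62 64 54
f 63 51 65
f 63 65 64
f 64 65 66
f 64 66 54
f 65 51 67
f 65 67 66
f 66 67 68
f 66 68 54
f 67 51 52
f 67 52 68
f 68 52 53
f 68 53 54
f 70 69 72
f 70 72 71
f 72 69 73
f 72 73 71
f 73 69 74
f 73 74 71
f 74 69 75
f 74 75 71
f 75 69 76
f 75 76 71
f 76 69 77
f 76 77 71
f 77 69 78
f 77 78 71
f 78 69 79
f 78 79 71
f 79 69 80
f 79 80 71
f 80 69 81
f 80 81 71
f 81 69 70
f 81 70 71
f 83 82 86
f 83 86 84
f 84 86 87
f 84 87 85
f 86 82 88
f 86 88 87
f 87 88 89
f 87 89 85
f 88 82 90
f 88 90 89
f 89 90 91
f 89 91 85
f 90 82 92
f 90 92 91
f 91 92 93
f 91 93 85
f 92 82 94
f 92 94 93
f 93 94 95
f 93 95 85
f 94 82 96
f 94 96 95
f 95 96 97
f 95 97 85
f 96 82 98
f 96 98 97
f 97 98 99
f 97 99 85
f 98 82 83
f 98 83 99
f 99 83 84
f 99 84 85



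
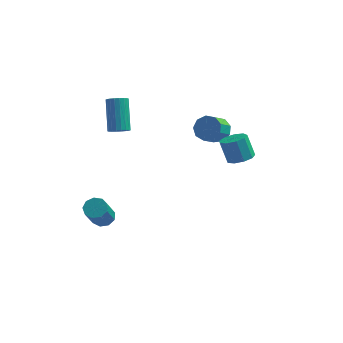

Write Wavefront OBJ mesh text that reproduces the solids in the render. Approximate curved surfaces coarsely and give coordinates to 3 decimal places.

v -3.445 3.061 0.973
v -2.836 3.221 0.996
v -3.246 4.54 2.67
v -3.855 4.379 2.647
v -2.944 3.411 0.82
v -3.354 4.73 2.494
v -3.151 3.531 0.674
v -3.562 4.85 2.348
v -3.417 3.558 0.588
v -3.827 4.877 2.262
v -3.688 3.487 0.578
v -4.098 4.806 2.252
v -3.911 3.331 0.646
v -4.321 4.65 2.32
v -4.041 3.122 0.779
v -4.451 4.44 2.453
v -4.054 2.9 0.95
v -4.464 4.219 2.624
v -3.946 2.71 1.126
v -4.356 4.029 2.8
v -3.738 2.59 1.272
v -4.149 3.909 2.946
v -3.473 2.563 1.358
v -3.883 3.882 3.032
v -3.202 2.634 1.368
v -3.612 3.953 3.042
v -2.979 2.79 1.3
v -3.389 4.109 2.974
v -2.849 3 1.167
v -3.259 4.318 2.841
v -3.717 0.201 -4.15
v -3.095 0.444 -3.939
v -3.161 -0.878 -2.219
v -3.783 -1.121 -2.43
v -3.447 0.708 -3.749
v -3.513 -0.614 -2.03
v -3.925 0.735 -3.747
v -3.991 -0.588 -2.028
v -4.306 0.512 -3.934
v -4.372 -0.811 -2.214
v -4.411 0.143 -4.221
v -4.477 -1.179 -2.501
v -4.191 -0.198 -4.475
v -4.257 -1.52 -2.755
v -3.75 -0.353 -4.577
v -3.816 -1.675 -2.857
v -3.293 -0.248 -4.479
v -3.359 -1.57 -2.759
v -3.034 0.067 -4.227
v -3.1 -1.255 -2.507
v 3.905 -0.11 2.062
v 4.56 -0.392 2.38
v 4.069 -0.091 3.656
v 3.415 0.19 3.338
v 4.615 0.129 2.279
v 4.125 0.43 3.555
v 4.339 0.538 2.076
v 3.848 0.839 3.352
v 3.86 0.643 1.867
v 3.369 0.944 3.143
v 3.402 0.396 1.749
v 2.911 0.697 3.025
v 3.18 -0.088 1.777
v 2.689 0.213 3.054
v 3.297 -0.583 1.939
v 2.806 -0.282 3.215
v 3.699 -0.856 2.159
v 3.208 -0.556 3.435
v 4.198 -0.781 2.333
v 3.707 -0.48 3.609
v 2.065 2.867 1.98
v 2.832 2.527 1.944
v 2.463 1.614 2.664
v 1.695 1.953 2.7
v 2.799 2.891 2.388
v 2.429 1.978 3.108
v 2.422 3.243 2.641
v 2.052 2.33 3.361
v 1.878 3.419 2.585
v 1.508 2.506 3.304
v 1.421 3.336 2.246
v 1.052 2.423 2.965
v 1.266 3.034 1.782
v 0.896 2.121 2.502
v 1.484 2.653 1.412
v 1.115 1.74 2.131
v 1.974 2.372 1.307
v 1.605 1.459 2.027
v 2.507 2.323 1.517
v 2.137 1.41 2.237
f 2 1 5
f 2 5 3
f 3 5 6
f 3 6 4
f 5 1 7
f 5 7 6
f 6 7 8
f 6 8 4
f 7 1 9
f 7 9 8
f 8 9 10
f 8 10 4
f 9 1 11
f 9 11 10
f 10 11 12
f 10 12 4
f 11 1 13
f 11 13 12
f 12 13 14
f 12 14 4
f 13 1 15
f 13 15 14
f 14 15 16
f 14 16 4
f 15 1 17
f 15 17 16
f 16 17 18
f 16 18 4
f 17 1 19
f 17 19 18
f 18 19 20
f 18 20 4
f 19 1 21
f 19 21 20
f 20 21 22
f 20 22 4
f 21 1 23
f 21 23 22
f 22 23 24
f 22 24 4
f 23 1 25
f 23 25 24
f 24 25 26
f 24 26 4
f 25 1 27
f 25 27 26
f 26 27 28
f 26 28 4
f 27 1 29
f 27 29 28
f 28 29 30
f 28 30 4
f 29 1 2
f 29 2 30
f 30 2 3
f 30 3 4
f 32 31 35
f 32 35 33
f 33 35 36
f 33 36 34
f 35 31 37
f 35 37 36
f 36 37 38
f 36 38 34
f 37 31 39
f 37 39 38
f 38 39 40
f 38 40 34
f 39 31 41
f 39 41 40
f 40 41 42
f 40 42 34
f 41 31 43
f 41 43 42
f 42 43 44
f 42 44 34
f 43 31 45
f 43 45 44
f 44 45 46
f 44 46 34
f 45 31 47
f 45 47 46
f 46 47 48
f 46 48 34
f 47 31 49
f 47 49 48
f 48 49 50
f 48 50 34
f 49 31 32
f 49 32 50
f 50 32 33
f 50 33 34
f 52 51 55
f 52 55 53
f 53 55 56
f 53 56 54
f 55 51 57
f 55 57 56
f 56 57 58
f 56 58 54
f 57 51 59
f 57 59 58
f 58 59 60
f 58 60 54
f 59 51 61
f 59 61 60
f 60 61 62
f 60 62 54
f 61 51 63
f 61 63 62
f 62 63 64
f 62 64 54
f 63 51 65
f 63 65 64
f 64 65 66
f 64 66 54
f 65 51 67
f 65 67 66
f 66 67 68
f 66 68 54
f 67 51 69
f 67 69 68
f 68 69 70
f 68 70 54
f 69 51 52
f 69 52 70
f 70 52 53
f 70 53 54
f 72 71 75
f 72 75 73
f 73 75 76
f 73 76 74
f 75 71 77
f 75 77 76
f 76 77 78
f 76 78 74
f 77 71 79
f 77 79 78
f 78 79 80
f 78 80 74
f 79 71 81
f 79 81 80
f 80 81 82
f 80 82 74
f 81 71 83
f 81 83 82
f 82 83 84
f 82 84 74
f 83 71 85
f 83 85 84
f 84 85 86
f 84 86 74
f 85 71 87
f 85 87 86
f 86 87 88
f 86 88 74
f 87 71 89
f 87 89 88
f 88 89 90
f 88 90 74
f 89 71 72
f 89 72 90
f 90 72 73
f 90 73 74



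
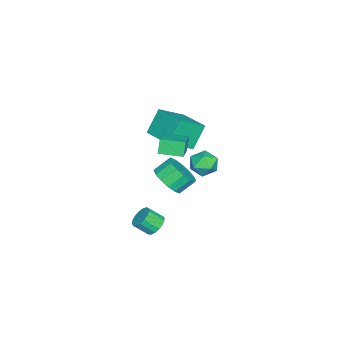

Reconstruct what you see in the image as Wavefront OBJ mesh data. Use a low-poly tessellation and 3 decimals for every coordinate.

v -3.556 3.377 -2.733
v -2.836 2.715 -2.933
v -4.104 2.425 -1.547
v -3.384 1.763 -1.747
v -3.151 2.649 -1.349
v -2.812 3.237 -2.081
v -4.128 1.903 -2.399
v -3.789 2.491 -3.131
v -3.189 1.803 -2.726
v -2.586 2.264 -2.077
v -4.354 2.876 -2.403
v -3.751 3.337 -1.754
v 0.852 1.578 1.93
v 0.439 1.556 2.863
v 0.546 2.992 1.828
v 0.133 2.97 2.76
v 2.347 1.95 2.6
v 1.934 1.928 3.532
v 2.041 3.364 2.497
v 1.628 3.342 3.43
v 3.523 2.28 -2.669
v 4.222 2.522 -2.684
v 4.516 1.723 -1.926
v 3.817 1.48 -1.911
v 4.072 2.712 -2.425
v 4.365 1.913 -1.667
v 3.796 2.803 -2.223
v 4.09 2.004 -1.465
v 3.458 2.774 -2.123
v 3.751 1.975 -1.364
v 3.134 2.632 -2.147
v 3.428 1.833 -1.389
v 2.9 2.409 -2.292
v 3.193 1.61 -1.534
v 2.809 2.156 -2.523
v 3.102 1.357 -1.764
v 2.881 1.932 -2.787
v 3.174 1.133 -2.029
v 3.1 1.787 -3.024
v 3.394 0.988 -2.266
v 3.417 1.755 -3.18
v 3.71 0.956 -2.422
v 3.757 1.844 -3.219
v 4.051 1.044 -2.461
v 4.045 2.032 -3.132
v 4.338 1.232 -2.374
v 4.212 2.277 -2.939
v 4.506 1.477 -2.181
v 4.275 3.27 2.007
v 5.22 3.682 2.328
v 4.67 4.362 3.074
v 3.725 3.95 2.753
v 5.055 4.01 1.907
v 4.505 4.691 2.653
v 4.681 4.14 1.512
v 4.131 4.82 2.258
v 4.198 4.036 1.25
v 3.648 4.717 1.996
v 3.736 3.728 1.191
v 3.186 4.408 1.937
v 3.418 3.296 1.351
v 2.868 3.977 2.096
v 3.33 2.858 1.686
v 2.78 3.538 2.432
v 3.495 2.529 2.107
v 2.945 3.21 2.853
v 3.869 2.4 2.502
v 3.319 3.08 3.248
v 4.352 2.503 2.764
v 3.802 3.184 3.51
v 4.814 2.812 2.823
v 4.264 3.492 3.569
v 5.132 3.243 2.664
v 4.582 3.924 3.409
v -1.366 -0.199 1.273
v -2.3 0.178 2.777
v -2.652 0.88 0.204
v -3.586 1.257 1.708
v -0.134 1.583 1.592
v -1.068 1.96 3.096
v -1.42 2.662 0.523
v -2.354 3.039 2.027
f 1 12 6
f 1 6 2
f 1 2 8
f 1 8 11
f 1 11 12
f 2 6 10
f 6 12 5
f 12 11 3
f 11 8 7
f 8 2 9
f 4 10 5
f 4 5 3
f 4 3 7
f 4 7 9
f 4 9 10
f 5 10 6
f 3 5 12
f 7 3 11
f 9 7 8
f 10 9 2
f 14 16 13
f 17 14 13
f 13 16 15
f 15 17 13
f 14 20 16
f 18 14 17
f 18 20 14
f 16 20 15
f 19 17 15
f 15 20 19
f 19 18 17
f 20 18 19
f 22 21 25
f 22 25 23
f 23 25 26
f 23 26 24
f 25 21 27
f 25 27 26
f 26 27 28
f 26 28 24
f 27 21 29
f 27 29 28
f 28 29 30
f 28 30 24
f 29 21 31
f 29 31 30
f 30 31 32
f 30 32 24
f 31 21 33
f 31 33 32
f 32 33 34
f 32 34 24
f 33 21 35
f 33 35 34
f 34 35 36
f 34 36 24
f 35 21 37
f 35 37 36
f 36 37 38
f 36 38 24
f 37 21 39
f 37 39 38
f 38 39 40
f 38 40 24
f 39 21 41
f 39 41 40
f 40 41 42
f 40 42 24
f 41 21 43
f 41 43 42
f 42 43 44
f 42 44 24
f 43 21 45
f 43 45 44
f 44 45 46
f 44 46 24
f 45 21 47
f 45 47 46
f 46 47 48
f 46 48 24
f 47 21 22
f 47 22 48
f 48 22 23
f 48 23 24
f 50 49 53
f 50 53 51
f 51 53 54
f 51 54 52
f 53 49 55
f 53 55 54
f 54 55 56
f 54 56 52
f 55 49 57
f 55 57 56
f 56 57 58
f 56 58 52
f 57 49 59
f 57 59 58
f 58 59 60
f 58 60 52
f 59 49 61
f 59 61 60
f 60 61 62
f 60 62 52
f 61 49 63
f 61 63 62
f 62 63 64
f 62 64 52
f 63 49 65
f 63 65 64
f 64 65 66
f 64 66 52
f 65 49 67
f 65 67 66
f 66 67 68
f 66 68 52
f 67 49 69
f 67 69 68
f 68 69 70
f 68 70 52
f 69 49 71
f 69 71 70
f 70 71 72
f 70 72 52
f 71 49 73
f 71 73 72
f 72 73 74
f 72 74 52
f 73 49 50
f 73 50 74
f 74 50 51
f 74 51 52
f 76 78 75
f 79 76 75
f 75 78 77
f 77 79 75
f 76 82 78
f 80 76 79
f 80 82 76
f 78 82 77
f 81 79 77
f 77 82 81
f 81 80 79
f 82 80 81



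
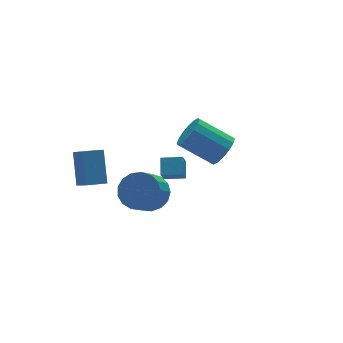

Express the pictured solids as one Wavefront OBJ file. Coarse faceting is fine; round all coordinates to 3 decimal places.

v -2.721 -3.231 1.722
v -2.339 -2.551 2.282
v -3.536 -2.667 1.591
v -3.155 -1.986 2.152
v -2.345 -2.854 1.008
v -1.964 -2.173 1.569
v -3.161 -2.289 0.878
v -2.779 -1.609 1.438
v -1.353 2.355 -4.317
v -0.581 1.627 -4.07
v -1.494 0.996 -3.075
v -2.267 1.725 -3.323
v -0.492 2.02 -3.739
v -1.406 1.39 -2.744
v -0.601 2.491 -3.54
v -1.514 1.86 -2.546
v -0.882 2.93 -3.52
v -1.795 2.299 -2.525
v -1.271 3.237 -3.682
v -2.184 2.607 -2.688
v -1.679 3.343 -3.99
v -2.592 2.712 -2.995
v -2.012 3.222 -4.372
v -2.925 2.591 -3.378
v -2.195 2.903 -4.742
v -3.108 2.272 -3.748
v -2.184 2.458 -5.015
v -3.097 1.827 -4.021
v -1.984 1.99 -5.128
v -2.897 1.359 -4.134
v -1.639 1.605 -5.055
v -2.552 0.975 -4.061
v -1.228 1.393 -4.813
v -2.142 0.762 -3.819
v -0.847 1.401 -4.457
v -1.76 0.77 -3.463
v 2.319 1.552 -2.102
v 2.916 1.485 -1.366
v 1.638 2.662 -0.222
v 1.041 2.728 -0.958
v 3.063 1.884 -1.613
v 1.785 3.061 -0.469
v 3.01 2.194 -1.991
v 1.732 3.371 -0.847
v 2.772 2.332 -2.399
v 1.494 3.509 -1.255
v 2.413 2.261 -2.727
v 1.135 3.438 -1.583
v 2.028 1.999 -2.888
v 0.75 3.176 -1.744
v 1.722 1.618 -2.838
v 0.444 2.795 -1.694
v 1.575 1.219 -2.591
v 0.297 2.396 -1.447
v 1.628 0.909 -2.213
v 0.35 2.086 -1.069
v 1.866 0.771 -1.805
v 0.588 1.948 -0.661
v 2.225 0.842 -1.477
v 0.947 2.019 -0.333
v 2.61 1.104 -1.316
v 1.332 2.281 -0.172
v -4.65 3.541 -3.242
v -4.626 2.538 -2.497
v -4.217 4.669 -1.738
v -4.192 3.666 -0.992
v -3.608 3.414 -3.448
v -3.583 2.411 -2.702
v -3.174 4.542 -1.943
v -3.15 3.539 -1.198
f 2 4 1
f 5 2 1
f 1 4 3
f 3 5 1
f 2 8 4
f 6 2 5
f 6 8 2
f 4 8 3
f 7 5 3
f 3 8 7
f 7 6 5
f 8 6 7
f 10 9 13
f 10 13 11
f 11 13 14
f 11 14 12
f 13 9 15
f 13 15 14
f 14 15 16
f 14 16 12
f 15 9 17
f 15 17 16
f 16 17 18
f 16 18 12
f 17 9 19
f 17 19 18
f 18 19 20
f 18 20 12
f 19 9 21
f 19 21 20
f 20 21 22
f 20 22 12
f 21 9 23
f 21 23 22
f 22 23 24
f 22 24 12
f 23 9 25
f 23 25 24
f 24 25 26
f 24 26 12
f 25 9 27
f 25 27 26
f 26 27 28
f 26 28 12
f 27 9 29
f 27 29 28
f 28 29 30
f 28 30 12
f 29 9 31
f 29 31 30
f 30 31 32
f 30 32 12
f 31 9 33
f 31 33 32
f 32 33 34
f 32 34 12
f 33 9 35
f 33 35 34
f 34 35 36
f 34 36 12
f 35 9 10
f 35 10 36
f 36 10 11
f 36 11 12
f 38 37 41
f 38 41 39
f 39 41 42
f 39 42 40
f 41 37 43
f 41 43 42
f 42 43 44
f 42 44 40
f 43 37 45
f 43 45 44
f 44 45 46
f 44 46 40
f 45 37 47
f 45 47 46
f 46 47 48
f 46 48 40
f 47 37 49
f 47 49 48
f 48 49 50
f 48 50 40
f 49 37 51
f 49 51 50
f 50 51 52
f 50 52 40
f 51 37 53
f 51 53 52
f 52 53 54
f 52 54 40
f 53 37 55
f 53 55 54
f 54 55 56
f 54 56 40
f 55 37 57
f 55 57 56
f 56 57 58
f 56 58 40
f 57 37 59
f 57 59 58
f 58 59 60
f 58 60 40
f 59 37 61
f 59 61 60
f 60 61 62
f 60 62 40
f 61 37 38
f 61 38 62
f 62 38 39
f 62 39 40
f 64 66 63
f 67 64 63
f 63 66 65
f 65 67 63
f 64 70 66
f 68 64 67
f 68 70 64
f 66 70 65
f 69 67 65
f 65 70 69
f 69 68 67
f 70 68 69



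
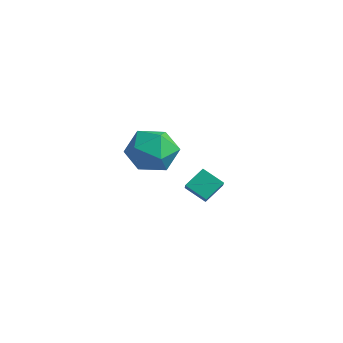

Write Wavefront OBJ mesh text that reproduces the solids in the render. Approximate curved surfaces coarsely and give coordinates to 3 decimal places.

v 2.388 1.214 3.207
v 3.107 0.667 3.869
v 2.427 2.004 3.818
v 3.146 1.457 4.48
v 3.154 1.583 2.68
v 3.873 1.036 3.342
v 3.193 2.373 3.291
v 3.912 1.826 3.953
v -1.666 3.45 3.717
v -0.594 3.345 3.241
v -2.166 1.775 2.959
v -1.094 1.67 2.483
v -1.229 1.596 3.65
v -0.921 2.632 4.119
v -1.839 2.488 2.081
v -1.531 3.524 2.55
v -0.701 2.751 2.23
v -0.324 2.2 3.2
v -2.436 2.92 3
v -2.059 2.369 3.97
f 2 4 1
f 5 2 1
f 1 4 3
f 3 5 1
f 2 8 4
f 6 2 5
f 6 8 2
f 4 8 3
f 7 5 3
f 3 8 7
f 7 6 5
f 8 6 7
f 9 20 14
f 9 14 10
f 9 10 16
f 9 16 19
f 9 19 20
f 10 14 18
f 14 20 13
f 20 19 11
f 19 16 15
f 16 10 17
f 12 18 13
f 12 13 11
f 12 11 15
f 12 15 17
f 12 17 18
f 13 18 14
f 11 13 20
f 15 11 19
f 17 15 16
f 18 17 10



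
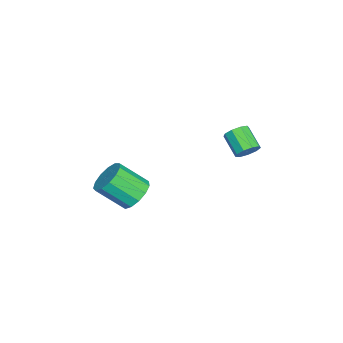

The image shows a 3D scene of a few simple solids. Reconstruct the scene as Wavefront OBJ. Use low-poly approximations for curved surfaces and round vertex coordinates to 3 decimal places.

v -0.624 -1.808 -2.144
v 0.173 -2.167 -2.67
v 0.361 -3.61 -1.402
v -0.436 -3.252 -0.876
v 0.387 -1.8 -2.283
v 0.574 -3.243 -1.015
v 0.279 -1.435 -1.852
v 0.467 -2.878 -0.584
v -0.115 -1.189 -1.514
v 0.073 -2.632 -0.246
v -0.67 -1.139 -1.375
v -0.483 -2.582 -0.108
v -1.211 -1.302 -1.481
v -1.024 -2.746 -0.213
v -1.566 -1.626 -1.797
v -1.378 -3.069 -0.529
v -1.621 -2.008 -2.223
v -1.433 -3.451 -0.955
v -1.36 -2.326 -2.624
v -1.172 -3.769 -1.356
v -0.865 -2.48 -2.873
v -0.677 -3.923 -1.605
v -0.294 -2.421 -2.89
v -0.106 -3.864 -1.622
v -0.765 3.744 1.955
v -0.487 4.002 2.519
v -1.336 3.233 3.289
v -1.615 2.976 2.725
v -0.846 4.265 2.385
v -1.696 3.496 3.155
v -1.168 4.284 2.05
v -2.017 3.516 2.82
v -1.301 4.051 1.67
v -2.151 3.283 2.44
v -1.184 3.674 1.424
v -2.033 2.906 2.193
v -0.87 3.33 1.426
v -1.72 2.562 2.196
v -0.508 3.18 1.676
v -1.358 2.412 2.446
v -0.266 3.294 2.056
v -1.116 2.525 2.826
v -0.258 3.618 2.39
v -1.107 2.85 3.159
f 2 1 5
f 2 5 3
f 3 5 6
f 3 6 4
f 5 1 7
f 5 7 6
f 6 7 8
f 6 8 4
f 7 1 9
f 7 9 8
f 8 9 10
f 8 10 4
f 9 1 11
f 9 11 10
f 10 11 12
f 10 12 4
f 11 1 13
f 11 13 12
f 12 13 14
f 12 14 4
f 13 1 15
f 13 15 14
f 14 15 16
f 14 16 4
f 15 1 17
f 15 17 16
f 16 17 18
f 16 18 4
f 17 1 19
f 17 19 18
f 18 19 20
f 18 20 4
f 19 1 21
f 19 21 20
f 20 21 22
f 20 22 4
f 21 1 23
f 21 23 22
f 22 23 24
f 22 24 4
f 23 1 2
f 23 2 24
f 24 2 3
f 24 3 4
f 26 25 29
f 26 29 27
f 27 29 30
f 27 30 28
f 29 25 31
f 29 31 30
f 30 31 32
f 30 32 28
f 31 25 33
f 31 33 32
f 32 33 34
f 32 34 28
f 33 25 35
f 33 35 34
f 34 35 36
f 34 36 28
f 35 25 37
f 35 37 36
f 36 37 38
f 36 38 28
f 37 25 39
f 37 39 38
f 38 39 40
f 38 40 28
f 39 25 41
f 39 41 40
f 40 41 42
f 40 42 28
f 41 25 43
f 41 43 42
f 42 43 44
f 42 44 28
f 43 25 26
f 43 26 44
f 44 26 27
f 44 27 28



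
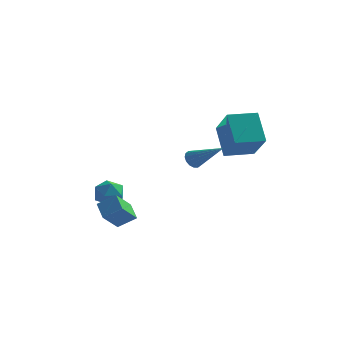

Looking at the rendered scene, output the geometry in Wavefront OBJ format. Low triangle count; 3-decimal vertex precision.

v 2.383 -0.513 1.519
v 2.69 -0.363 1.127
v 3.937 -1.027 2.541
v 2.661 -0.144 1.281
v 2.558 -0.024 1.499
v 2.408 -0.035 1.722
v 2.251 -0.174 1.891
v 2.129 -0.404 1.96
v 2.076 -0.663 1.911
v 2.104 -0.882 1.757
v 2.208 -1.002 1.539
v 2.358 -0.991 1.316
v 2.515 -0.852 1.147
v 2.636 -0.622 1.078
v -0.542 -2.384 -2.321
v -0.896 -3.31 -1.435
v -1.075 -1.693 -1.811
v -1.429 -2.62 -0.926
v 0.289 -2.16 -1.754
v -0.065 -3.087 -0.869
v -0.244 -1.47 -1.245
v -0.598 -2.396 -0.359
v -2.52 0.266 -1.25
v -2.056 0.358 -0.592
v -1.564 -0.418 -1.828
v -1.1 -0.326 -1.17
v -1.76 -0.795 -1.139
v -2.351 -0.372 -0.782
v -1.269 0.312 -1.638
v -1.86 0.735 -1.281
v -1.284 0.386 -0.832
v -1.587 -0.298 -0.524
v -2.033 0.238 -1.896
v -2.336 -0.446 -1.588
v 2.965 2.307 0.859
v 3.863 1.049 2.176
v 2.299 3.274 2.236
v 3.196 2.016 3.553
v 4.184 3.164 0.847
v 5.081 1.906 2.164
v 3.517 4.131 2.224
v 4.415 2.873 3.541
f 2 1 4
f 2 4 3
f 4 1 5
f 4 5 3
f 5 1 6
f 5 6 3
f 6 1 7
f 6 7 3
f 7 1 8
f 7 8 3
f 8 1 9
f 8 9 3
f 9 1 10
f 9 10 3
f 10 1 11
f 10 11 3
f 11 1 12
f 11 12 3
f 12 1 13
f 12 13 3
f 13 1 14
f 13 14 3
f 14 1 2
f 14 2 3
f 16 18 15
f 19 16 15
f 15 18 17
f 17 19 15
f 16 22 18
f 20 16 19
f 20 22 16
f 18 22 17
f 21 19 17
f 17 22 21
f 21 20 19
f 22 20 21
f 23 34 28
f 23 28 24
f 23 24 30
f 23 30 33
f 23 33 34
f 24 28 32
f 28 34 27
f 34 33 25
f 33 30 29
f 30 24 31
f 26 32 27
f 26 27 25
f 26 25 29
f 26 29 31
f 26 31 32
f 27 32 28
f 25 27 34
f 29 25 33
f 31 29 30
f 32 31 24
f 36 38 35
f 39 36 35
f 35 38 37
f 37 39 35
f 36 42 38
f 40 36 39
f 40 42 36
f 38 42 37
f 41 39 37
f 37 42 41
f 41 40 39
f 42 40 41



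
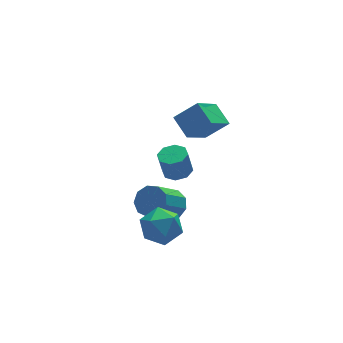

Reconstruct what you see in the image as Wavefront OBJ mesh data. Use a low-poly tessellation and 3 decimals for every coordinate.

v 1.067 -0.107 3.275
v 0.854 1.13 3.961
v 2.538 0.867 1.977
v 2.325 2.103 2.663
v 2.235 -0.483 4.317
v 2.022 0.753 5.003
v 3.706 0.49 3.019
v 3.493 1.727 3.705
v 2.067 3.413 -2.705
v 2.774 2.963 -2.56
v 2.479 2.977 -1.089
v 1.773 3.427 -1.235
v 2.879 3.605 -2.545
v 2.585 3.619 -1.074
v 2.51 4.134 -2.623
v 2.215 4.148 -1.153
v 1.88 4.241 -2.75
v 1.586 4.255 -1.28
v 1.361 3.863 -2.851
v 1.066 3.877 -1.38
v 1.255 3.221 -2.866
v 0.961 3.235 -1.395
v 1.625 2.692 -2.787
v 1.33 2.706 -1.317
v 2.254 2.585 -2.66
v 1.96 2.599 -1.19
v -2.669 -3.538 -0.605
v -2.101 -2.711 -1.261
v -1.139 -3.649 0.581
v -0.571 -2.822 -0.075
v -1.526 -2.515 0.581
v -2.472 -2.446 -0.152
v -0.768 -3.914 -0.528
v -1.714 -3.845 -1.261
v -0.926 -2.943 -1.213
v -1.395 -2.078 -0.528
v -1.845 -4.282 -0.152
v -2.314 -3.417 0.533
v 0.333 0.293 -2.348
v 1.061 -0.016 -1.787
v -0.345 -0.722 -0.351
v -1.073 -0.413 -0.912
v 0.905 0.61 -1.632
v -0.501 -0.096 -0.196
v 0.481 1.088 -1.812
v -0.925 0.381 -0.376
v -0.012 1.194 -2.243
v -1.418 0.487 -0.807
v -0.344 0.878 -2.723
v -1.75 0.172 -1.287
v -0.359 0.289 -3.028
v -1.765 -0.418 -1.592
v -0.05 -0.298 -3.014
v -1.456 -1.005 -1.578
v 0.438 -0.609 -2.689
v -0.968 -1.315 -1.253
v 0.877 -0.497 -2.204
v -0.529 -1.204 -0.768
f 2 4 1
f 5 2 1
f 1 4 3
f 3 5 1
f 2 8 4
f 6 2 5
f 6 8 2
f 4 8 3
f 7 5 3
f 3 8 7
f 7 6 5
f 8 6 7
f 10 9 13
f 10 13 11
f 11 13 14
f 11 14 12
f 13 9 15
f 13 15 14
f 14 15 16
f 14 16 12
f 15 9 17
f 15 17 16
f 16 17 18
f 16 18 12
f 17 9 19
f 17 19 18
f 18 19 20
f 18 20 12
f 19 9 21
f 19 21 20
f 20 21 22
f 20 22 12
f 21 9 23
f 21 23 22
f 22 23 24
f 22 24 12
f 23 9 25
f 23 25 24
f 24 25 26
f 24 26 12
f 25 9 10
f 25 10 26
f 26 10 11
f 26 11 12
f 27 38 32
f 27 32 28
f 27 28 34
f 27 34 37
f 27 37 38
f 28 32 36
f 32 38 31
f 38 37 29
f 37 34 33
f 34 28 35
f 30 36 31
f 30 31 29
f 30 29 33
f 30 33 35
f 30 35 36
f 31 36 32
f 29 31 38
f 33 29 37
f 35 33 34
f 36 35 28
f 40 39 43
f 40 43 41
f 41 43 44
f 41 44 42
f 43 39 45
f 43 45 44
f 44 45 46
f 44 46 42
f 45 39 47
f 45 47 46
f 46 47 48
f 46 48 42
f 47 39 49
f 47 49 48
f 48 49 50
f 48 50 42
f 49 39 51
f 49 51 50
f 50 51 52
f 50 52 42
f 51 39 53
f 51 53 52
f 52 53 54
f 52 54 42
f 53 39 55
f 53 55 54
f 54 55 56
f 54 56 42
f 55 39 57
f 55 57 56
f 56 57 58
f 56 58 42
f 57 39 40
f 57 40 58
f 58 40 41
f 58 41 42



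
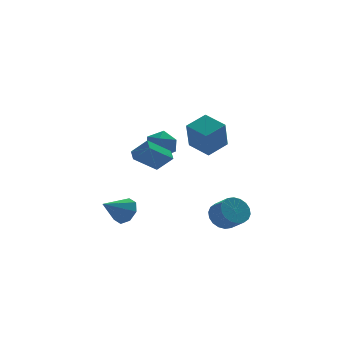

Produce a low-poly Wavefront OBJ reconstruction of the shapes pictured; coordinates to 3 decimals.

v 1.576 -3.253 2.236
v 1.137 -4.052 4.083
v 0.849 -1.869 2.661
v 0.41 -2.668 4.509
v 2.93 -2.712 2.791
v 2.491 -3.511 4.639
v 2.203 -1.328 3.217
v 1.764 -2.127 5.064
v -1.819 2.392 -4.055
v -1.212 2.062 -3.278
v -3.361 1.888 -3.065
v -1.415 2.828 -3.202
v -1.854 3.339 -3.626
v -2.273 3.295 -4.301
v -2.426 2.723 -4.832
v -2.224 1.956 -4.908
v -1.785 1.446 -4.484
v -1.366 1.49 -3.809
v 1.303 4.599 -0.007
v 1.919 4.389 0.911
v 0.061 3.391 0.549
v 0.677 3.181 1.467
v 0.165 4.175 1.349
v 0.933 4.923 1.005
v 1.047 2.857 0.455
v 1.815 3.605 0.111
v 1.761 3.313 1.196
v 1.216 4.127 1.749
v 0.764 3.653 -0.289
v 0.219 4.467 0.264
v 3.562 -0.257 -4.1
v 4.095 0.422 -3.502
v 4.511 -0.645 -2.662
v 3.978 -1.323 -3.26
v 3.673 0.416 -3.301
v 4.089 -0.651 -2.461
v 3.229 0.276 -3.259
v 3.645 -0.79 -2.419
v 2.851 0.031 -3.383
v 3.267 -1.035 -2.543
v 2.614 -0.271 -3.649
v 3.029 -1.337 -2.809
v 2.565 -0.57 -4.005
v 2.98 -1.637 -3.164
v 2.713 -0.807 -4.379
v 3.128 -1.874 -3.539
v 3.029 -0.935 -4.698
v 3.445 -2.002 -3.858
v 3.451 -0.929 -4.899
v 3.867 -1.996 -4.059
v 3.895 -0.79 -4.941
v 4.311 -1.856 -4.101
v 4.273 -0.545 -4.817
v 4.689 -1.611 -3.977
v 4.511 -0.243 -4.551
v 4.926 -1.309 -3.711
v 4.56 0.057 -4.196
v 4.975 -1.01 -3.355
v 4.412 0.294 -3.821
v 4.827 -0.773 -2.981
v -2.794 -2.719 2.258
v -2.697 -1.98 2.575
v -1.289 -2.435 1.133
v -1.192 -1.695 1.45
v -1.968 -3.245 3.23
v -1.871 -2.505 3.547
v -0.463 -2.96 2.105
v -0.366 -2.221 2.422
f 2 4 1
f 5 2 1
f 1 4 3
f 3 5 1
f 2 8 4
f 6 2 5
f 6 8 2
f 4 8 3
f 7 5 3
f 3 8 7
f 7 6 5
f 8 6 7
f 10 9 12
f 10 12 11
f 12 9 13
f 12 13 11
f 13 9 14
f 13 14 11
f 14 9 15
f 14 15 11
f 15 9 16
f 15 16 11
f 16 9 17
f 16 17 11
f 17 9 18
f 17 18 11
f 18 9 10
f 18 10 11
f 19 30 24
f 19 24 20
f 19 20 26
f 19 26 29
f 19 29 30
f 20 24 28
f 24 30 23
f 30 29 21
f 29 26 25
f 26 20 27
f 22 28 23
f 22 23 21
f 22 21 25
f 22 25 27
f 22 27 28
f 23 28 24
f 21 23 30
f 25 21 29
f 27 25 26
f 28 27 20
f 32 31 35
f 32 35 33
f 33 35 36
f 33 36 34
f 35 31 37
f 35 37 36
f 36 37 38
f 36 38 34
f 37 31 39
f 37 39 38
f 38 39 40
f 38 40 34
f 39 31 41
f 39 41 40
f 40 41 42
f 40 42 34
f 41 31 43
f 41 43 42
f 42 43 44
f 42 44 34
f 43 31 45
f 43 45 44
f 44 45 46
f 44 46 34
f 45 31 47
f 45 47 46
f 46 47 48
f 46 48 34
f 47 31 49
f 47 49 48
f 48 49 50
f 48 50 34
f 49 31 51
f 49 51 50
f 50 51 52
f 50 52 34
f 51 31 53
f 51 53 52
f 52 53 54
f 52 54 34
f 53 31 55
f 53 55 54
f 54 55 56
f 54 56 34
f 55 31 57
f 55 57 56
f 56 57 58
f 56 58 34
f 57 31 59
f 57 59 58
f 58 59 60
f 58 60 34
f 59 31 32
f 59 32 60
f 60 32 33
f 60 33 34
f 62 64 61
f 65 62 61
f 61 64 63
f 63 65 61
f 62 68 64
f 66 62 65
f 66 68 62
f 64 68 63
f 67 65 63
f 63 68 67
f 67 66 65
f 68 66 67



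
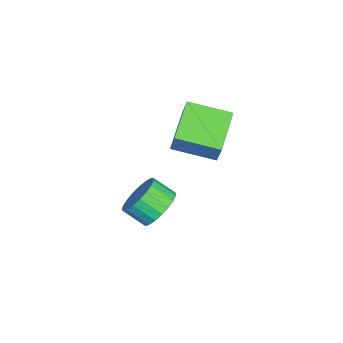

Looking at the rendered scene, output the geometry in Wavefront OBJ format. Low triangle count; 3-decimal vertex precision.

v 0.827 -0.457 -1.094
v 1.625 -0.944 -1.572
v 1.47 -1.911 -0.844
v 0.673 -1.423 -0.366
v 1.828 -0.733 -1.249
v 1.674 -1.7 -0.521
v 1.859 -0.474 -0.899
v 1.704 -1.441 -0.171
v 1.711 -0.212 -0.582
v 1.556 -1.179 0.146
v 1.41 0.007 -0.354
v 1.256 -0.959 0.374
v 1.009 0.147 -0.254
v 0.854 -0.82 0.474
v 0.576 0.182 -0.299
v 0.422 -0.785 0.429
v 0.187 0.107 -0.482
v 0.032 -0.86 0.246
v -0.092 -0.066 -0.77
v -0.247 -1.033 -0.042
v -0.212 -0.306 -1.115
v -0.366 -1.273 -0.387
v -0.152 -0.572 -1.456
v -0.306 -1.539 -0.727
v 0.077 -0.819 -1.734
v -0.077 -1.785 -1.006
v 0.436 -1.002 -1.901
v 0.282 -1.969 -1.173
v 0.863 -1.092 -1.93
v 0.708 -2.058 -1.201
v 1.283 -1.071 -1.813
v 1.129 -2.038 -1.085
v -0.87 0.231 4.022
v -0.497 0.47 5.051
v -0.84 2.166 3.561
v -0.467 2.406 4.59
v 1.167 0.034 3.33
v 1.54 0.274 4.359
v 1.197 1.97 2.869
v 1.57 2.209 3.898
f 2 1 5
f 2 5 3
f 3 5 6
f 3 6 4
f 5 1 7
f 5 7 6
f 6 7 8
f 6 8 4
f 7 1 9
f 7 9 8
f 8 9 10
f 8 10 4
f 9 1 11
f 9 11 10
f 10 11 12
f 10 12 4
f 11 1 13
f 11 13 12
f 12 13 14
f 12 14 4
f 13 1 15
f 13 15 14
f 14 15 16
f 14 16 4
f 15 1 17
f 15 17 16
f 16 17 18
f 16 18 4
f 17 1 19
f 17 19 18
f 18 19 20
f 18 20 4
f 19 1 21
f 19 21 20
f 20 21 22
f 20 22 4
f 21 1 23
f 21 23 22
f 22 23 24
f 22 24 4
f 23 1 25
f 23 25 24
f 24 25 26
f 24 26 4
f 25 1 27
f 25 27 26
f 26 27 28
f 26 28 4
f 27 1 29
f 27 29 28
f 28 29 30
f 28 30 4
f 29 1 31
f 29 31 30
f 30 31 32
f 30 32 4
f 31 1 2
f 31 2 32
f 32 2 3
f 32 3 4
f 34 36 33
f 37 34 33
f 33 36 35
f 35 37 33
f 34 40 36
f 38 34 37
f 38 40 34
f 36 40 35
f 39 37 35
f 35 40 39
f 39 38 37
f 40 38 39



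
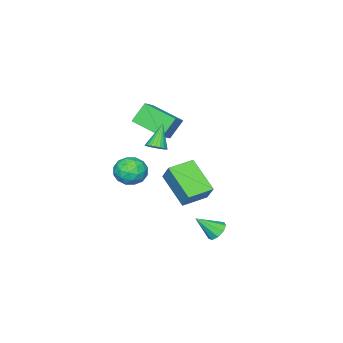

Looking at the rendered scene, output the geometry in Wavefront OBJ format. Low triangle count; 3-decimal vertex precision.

v 1.1 -1.028 0.482
v 1.461 -1.561 -0.212
v 0.039 -2.099 0.752
v 0.4 -2.632 0.058
v 0.891 -2.498 0.856
v 1.546 -1.837 0.689
v -0.046 -1.823 -0.149
v 0.609 -1.162 -0.316
v 0.752 -2.053 -0.602
v 1.331 -2.47 0.019
v 0.169 -1.19 0.521
v 0.748 -1.607 1.142
v 1.374 -1.201 0.111
v 0.126 -2.459 0.429
v 0.415 -2.381 0.898
v 0.627 -2.694 0.49
v 1.424 -1.363 0.641
v 1.636 -1.676 0.233
v 1.301 -2.227 0.861
v -0.136 -1.984 0.307
v 0.076 -2.297 -0.101
v 0.873 -0.966 0.05
v 1.085 -1.279 -0.358
v 0.199 -1.433 -0.321
v 1.169 -1.803 -0.526
v 0.545 -2.432 -0.367
v 0.283 -1.957 -0.489
v 0.669 -1.568 -0.587
v 1.51 -2.048 -0.161
v 0.886 -2.677 -0.002
v 1.174 -2.599 0.467
v 1.56 -2.21 0.369
v 1.093 -2.337 -0.39
v 0.614 -0.983 0.542
v -0.01 -1.612 0.701
v -0.06 -1.45 0.171
v 0.326 -1.061 0.073
v 0.955 -1.228 0.907
v 0.331 -1.857 1.066
v 0.831 -2.092 1.127
v 1.217 -1.703 1.029
v 0.407 -1.323 0.93
v -0.546 2.061 -0.78
v -1.013 0.402 0.488
v -0.17 2.754 0.265
v -0.637 1.096 1.534
v 0.797 1.564 -0.934
v 0.33 -0.094 0.335
v 1.173 2.258 0.112
v 0.706 0.599 1.38
v -0.328 -1.05 1.799
v 0.092 -1.401 2.019
v -1.212 -1.33 3.041
v 0.153 -1.197 2.108
v 0.14 -0.971 2.149
v 0.055 -0.757 2.137
v -0.087 -0.588 2.074
v -0.267 -0.489 1.969
v -0.455 -0.476 1.837
v -0.625 -0.55 1.7
v -0.749 -0.7 1.578
v -0.809 -0.904 1.49
v -0.796 -1.13 1.448
v -0.712 -1.344 1.46
v -0.569 -1.513 1.523
v -0.39 -1.612 1.629
v -0.201 -1.625 1.76
v -0.032 -1.551 1.897
v -4.515 -4.737 1.84
v -3.569 -4.491 2.465
v -4.659 -2.779 1.287
v -3.713 -2.532 1.912
v -3.727 -4.988 0.748
v -2.781 -4.741 1.373
v -3.871 -3.029 0.195
v -2.925 -2.783 0.82
v -0.14 3.025 -2.673
v 0.225 2.78 -3.152
v 0.6 2.235 -1.707
v 0.412 3.151 -2.992
v 0.341 3.462 -2.683
v 0.045 3.569 -2.369
v -0.337 3.421 -2.197
v -0.627 3.088 -2.248
v -0.689 2.725 -2.497
v -0.494 2.503 -2.829
v -0.133 2.524 -3.087
f 1 38 17
f 38 12 41
f 17 41 6
f 38 41 17
f 1 17 13
f 17 6 18
f 13 18 2
f 17 18 13
f 1 13 22
f 13 2 23
f 22 23 8
f 13 23 22
f 1 22 34
f 22 8 37
f 34 37 11
f 22 37 34
f 1 34 38
f 34 11 42
f 38 42 12
f 34 42 38
f 2 18 29
f 18 6 32
f 29 32 10
f 18 32 29
f 6 41 19
f 41 12 40
f 19 40 5
f 41 40 19
f 12 42 39
f 42 11 35
f 39 35 3
f 42 35 39
f 11 37 36
f 37 8 24
f 36 24 7
f 37 24 36
f 8 23 28
f 23 2 25
f 28 25 9
f 23 25 28
f 4 30 16
f 30 10 31
f 16 31 5
f 30 31 16
f 4 16 14
f 16 5 15
f 14 15 3
f 16 15 14
f 4 14 21
f 14 3 20
f 21 20 7
f 14 20 21
f 4 21 26
f 21 7 27
f 26 27 9
f 21 27 26
f 4 26 30
f 26 9 33
f 30 33 10
f 26 33 30
f 5 31 19
f 31 10 32
f 19 32 6
f 31 32 19
f 3 15 39
f 15 5 40
f 39 40 12
f 15 40 39
f 7 20 36
f 20 3 35
f 36 35 11
f 20 35 36
f 9 27 28
f 27 7 24
f 28 24 8
f 27 24 28
f 10 33 29
f 33 9 25
f 29 25 2
f 33 25 29
f 44 46 43
f 47 44 43
f 43 46 45
f 45 47 43
f 44 50 46
f 48 44 47
f 48 50 44
f 46 50 45
f 49 47 45
f 45 50 49
f 49 48 47
f 50 48 49
f 52 51 54
f 52 54 53
f 54 51 55
f 54 55 53
f 55 51 56
f 55 56 53
f 56 51 57
f 56 57 53
f 57 51 58
f 57 58 53
f 58 51 59
f 58 59 53
f 59 51 60
f 59 60 53
f 60 51 61
f 60 61 53
f 61 51 62
f 61 62 53
f 62 51 63
f 62 63 53
f 63 51 64
f 63 64 53
f 64 51 65
f 64 65 53
f 65 51 66
f 65 66 53
f 66 51 67
f 66 67 53
f 67 51 68
f 67 68 53
f 68 51 52
f 68 52 53
f 70 72 69
f 73 70 69
f 69 72 71
f 71 73 69
f 70 76 72
f 74 70 73
f 74 76 70
f 72 76 71
f 75 73 71
f 71 76 75
f 75 74 73
f 76 74 75
f 78 77 80
f 78 80 79
f 80 77 81
f 80 81 79
f 81 77 82
f 81 82 79
f 82 77 83
f 82 83 79
f 83 77 84
f 83 84 79
f 84 77 85
f 84 85 79
f 85 77 86
f 85 86 79
f 86 77 87
f 86 87 79
f 87 77 78
f 87 78 79

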